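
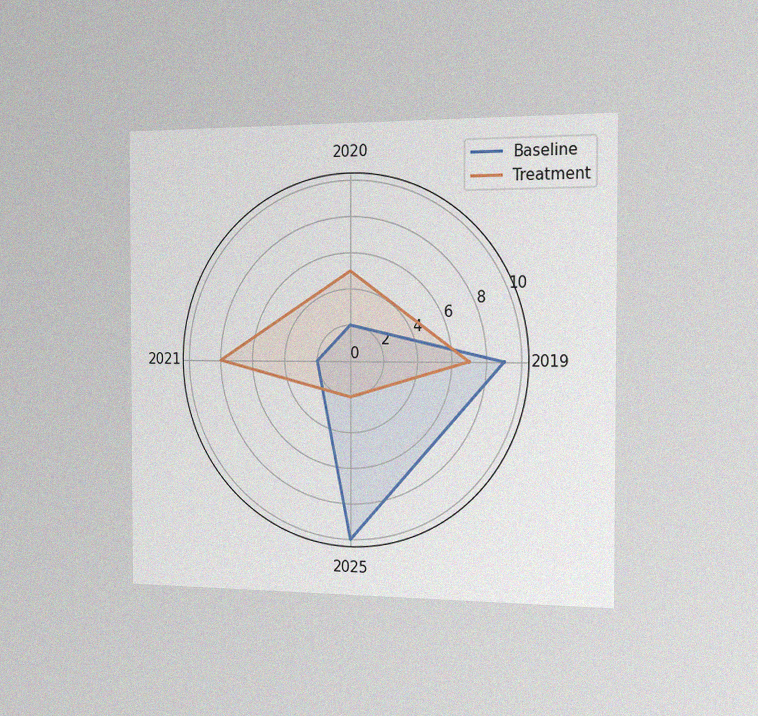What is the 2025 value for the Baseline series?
The chart is viewed slightly from the right, with some photo noise. On the 2025 axis, Baseline reaches 10.

10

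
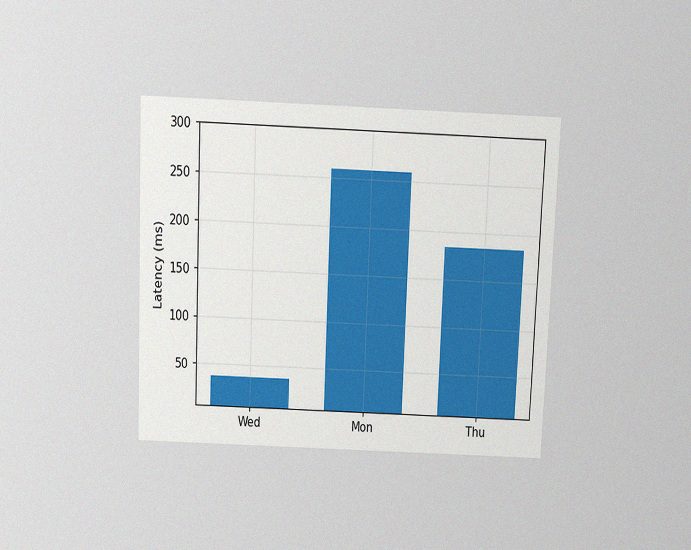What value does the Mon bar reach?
The chart is tilted about 2° clockwise and viewed slightly from above, with some photo noise. Reading along the chart's y-axis, the Mon bar reaches 259ms.

259ms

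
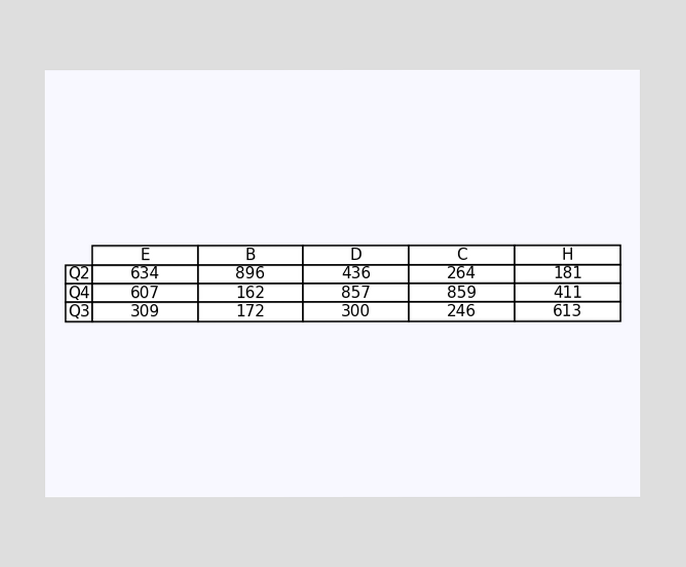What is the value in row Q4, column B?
The (Q4, B) cell reads 162.

162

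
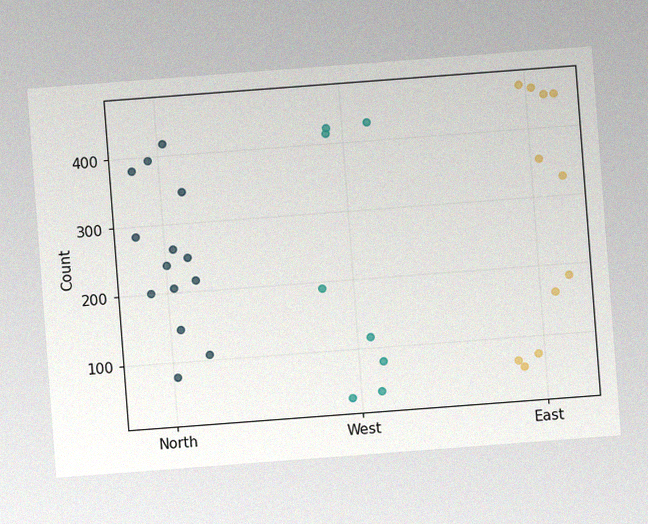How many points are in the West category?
The chart is tilted about 4° counter-clockwise, with some photo noise. Counting the markers in the West column gives 8.

8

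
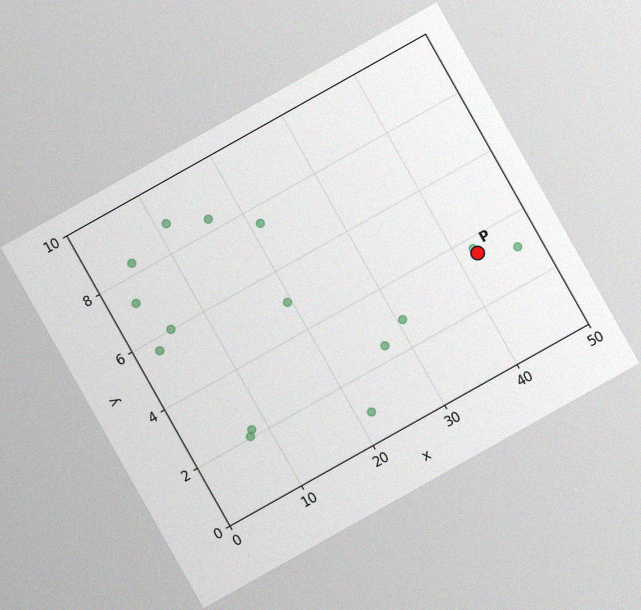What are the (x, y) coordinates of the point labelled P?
(42.5, 3.5)

The chart is tilted about 29° counter-clockwise, with some photo noise. Following the gridlines from P to each axis, P sits at (42.5, 3.5).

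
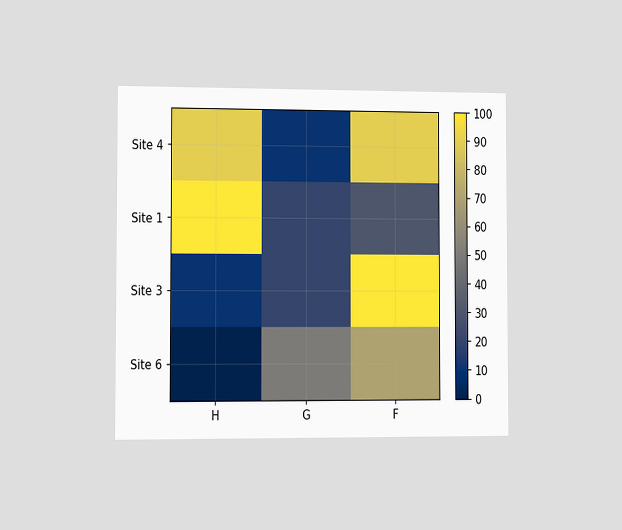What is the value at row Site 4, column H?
The chart is viewed slightly from the left. Matching cell (Site 4, H) against the colorbar gives 90.

90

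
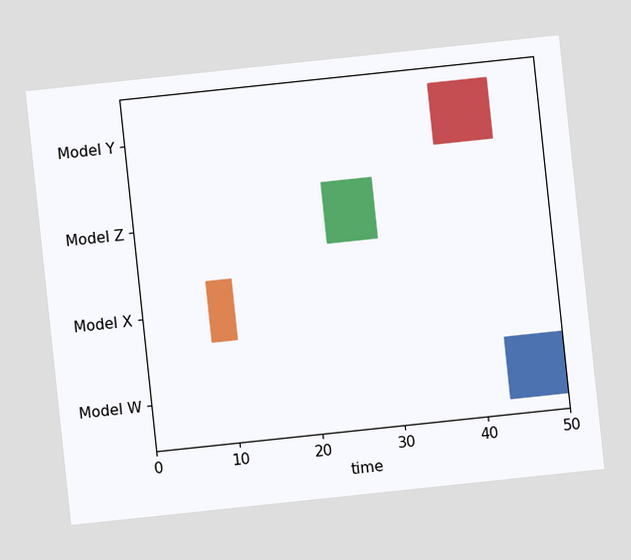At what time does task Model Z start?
The chart is tilted about 6° counter-clockwise. The Model Z bar begins at t=23.

23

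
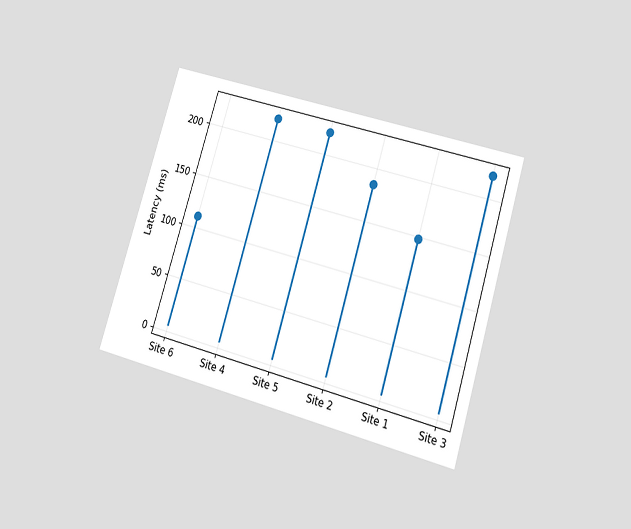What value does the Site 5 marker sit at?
222ms

The chart is tilted about 17° clockwise and viewed slightly from below. The Site 5 marker sits at 222ms.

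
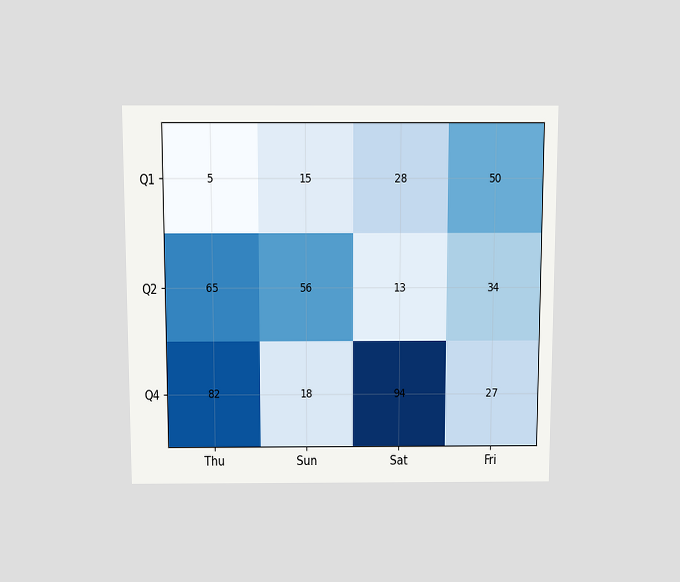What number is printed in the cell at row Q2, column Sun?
The chart is viewed slightly from above. The (Q2, Sun) cell reads 56.

56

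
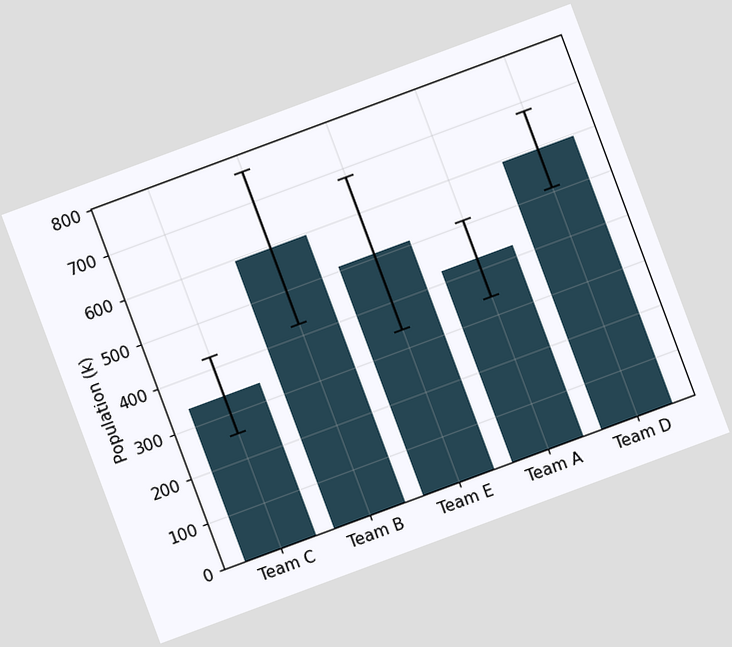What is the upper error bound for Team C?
The chart is tilted about 20° counter-clockwise. The Team C bar's upper whisker reaches 425k.

425k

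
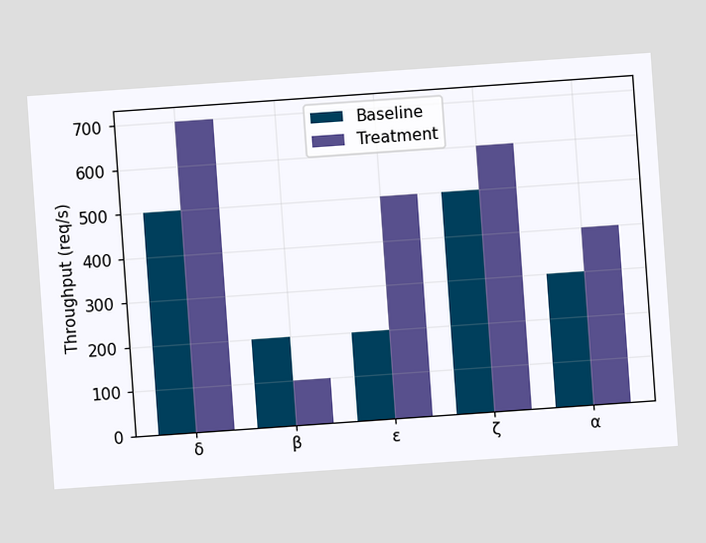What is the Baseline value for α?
300req/s

The chart is tilted about 4° counter-clockwise. The Baseline bar at α reaches 300req/s on the y-axis.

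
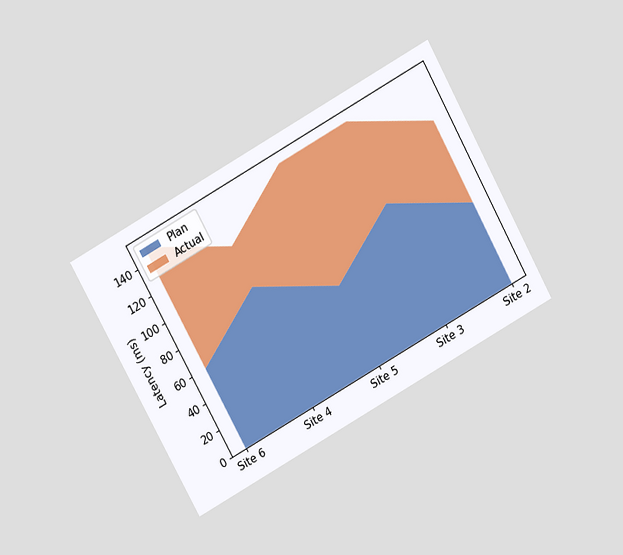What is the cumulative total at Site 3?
The chart is tilted about 29° counter-clockwise and viewed at a slight angle. The stacked total at Site 3 reaches 150ms.

150ms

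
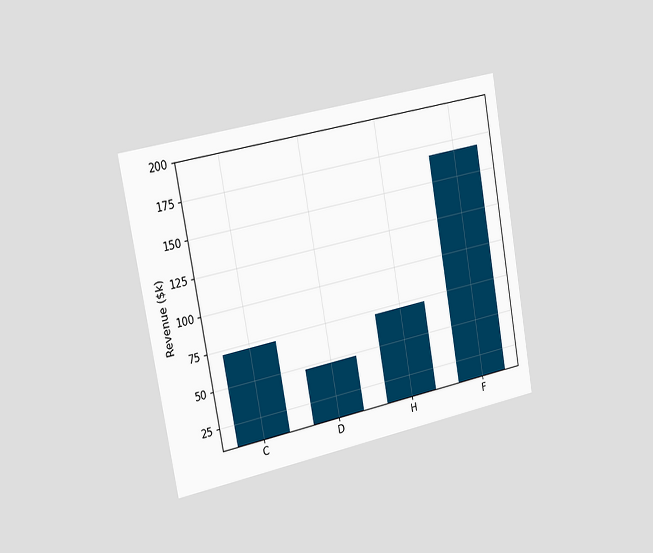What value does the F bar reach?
The chart is tilted about 10° counter-clockwise and viewed slightly from the left. Reading along the chart's y-axis, the F bar reaches $168k.

$168k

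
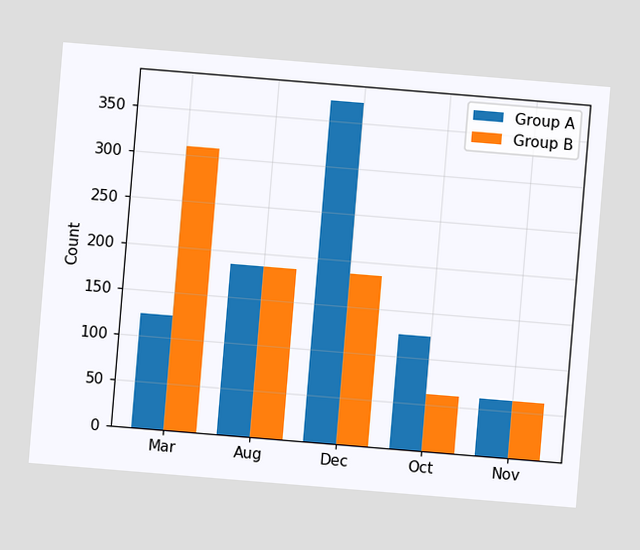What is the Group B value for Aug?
The chart is tilted about 5° clockwise. The Group B bar at Aug reaches 186 on the y-axis.

186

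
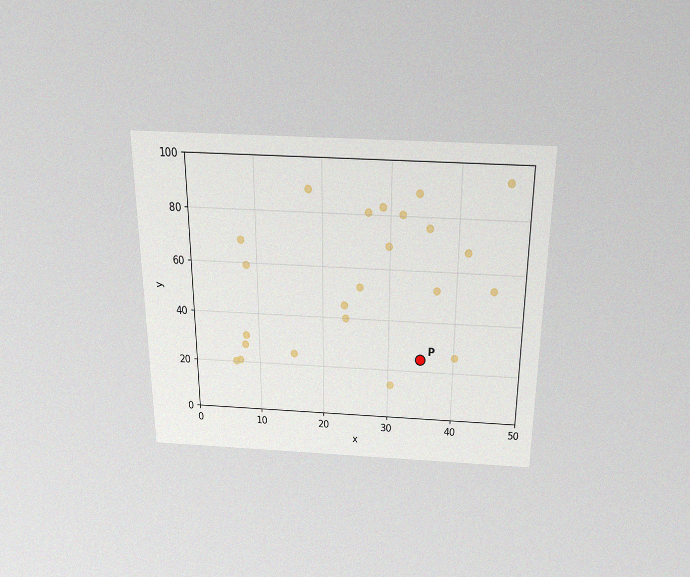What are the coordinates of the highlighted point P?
(35, 25)

The chart is viewed slightly from above, with some photo noise. Following the gridlines from P to each axis, P sits at (35, 25).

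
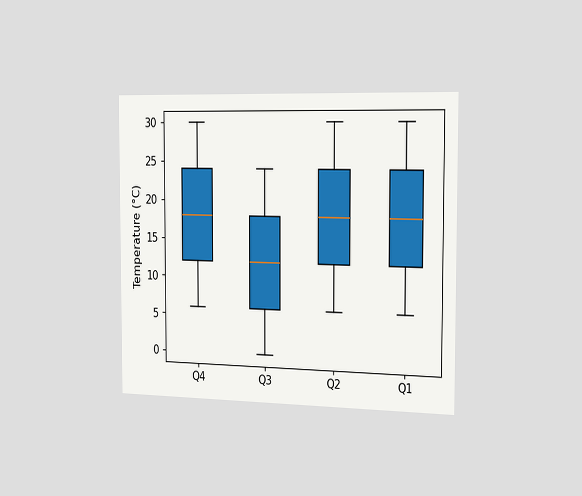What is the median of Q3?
12°C

The chart is viewed slightly from the right. The median line in the Q3 box sits at 12°C.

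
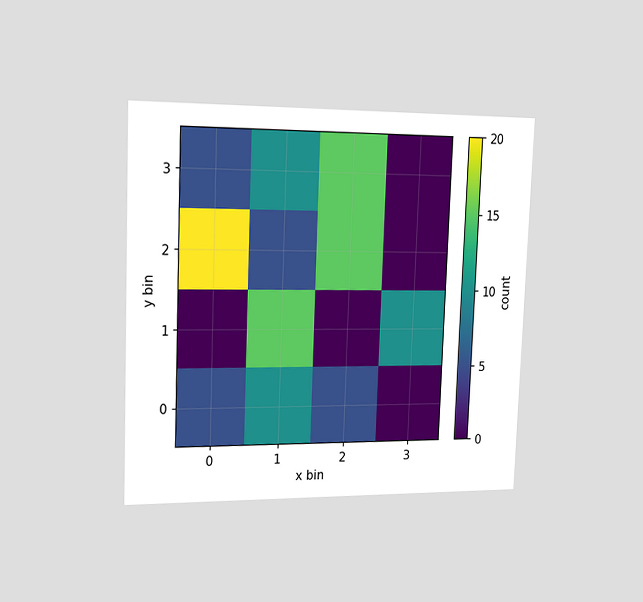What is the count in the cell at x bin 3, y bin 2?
The chart is tilted about 2° clockwise and viewed slightly from the left. Matching the cell (3, 2) against the colorbar gives 0.

0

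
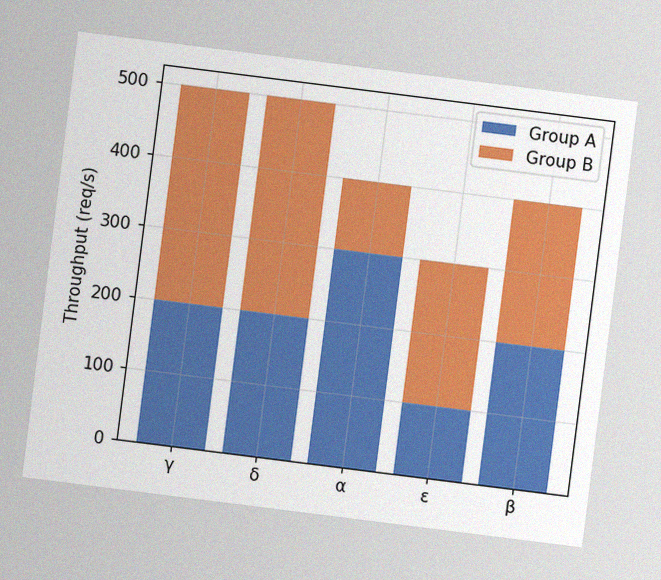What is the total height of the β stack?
The chart is tilted about 7° clockwise, with some photo noise. The β stack's top reaches 400req/s on the y-axis.

400req/s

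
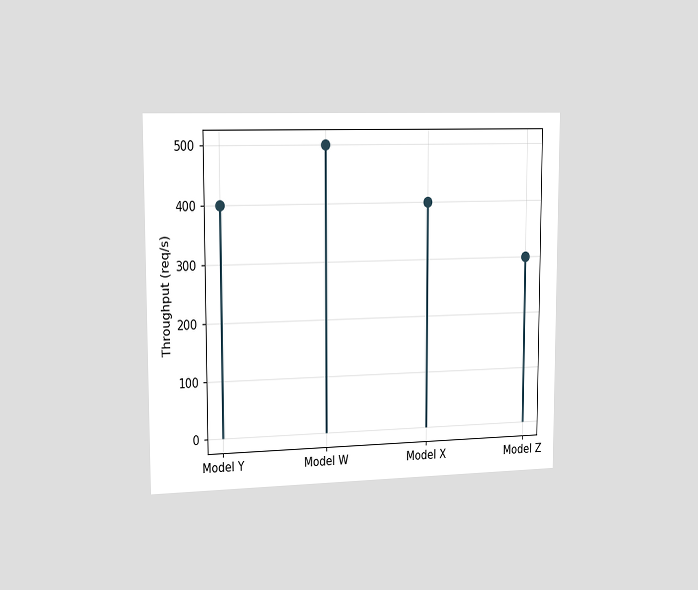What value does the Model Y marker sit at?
400req/s

The chart is viewed slightly from the left. The Model Y marker sits at 400req/s.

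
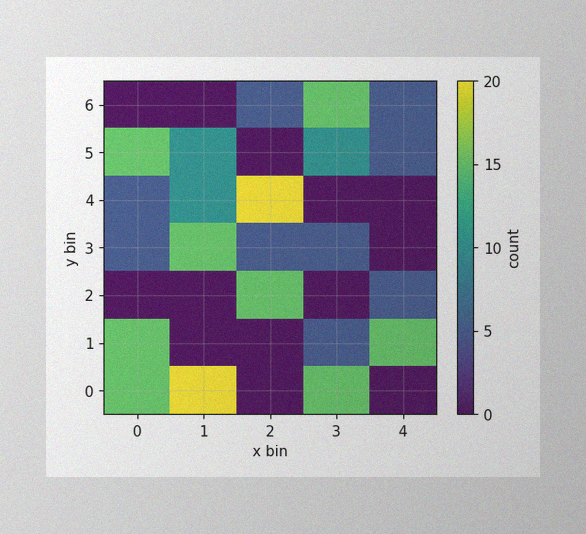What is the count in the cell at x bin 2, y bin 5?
0

The image has some photo noise and uneven lighting. Matching the cell (2, 5) against the colorbar gives 0.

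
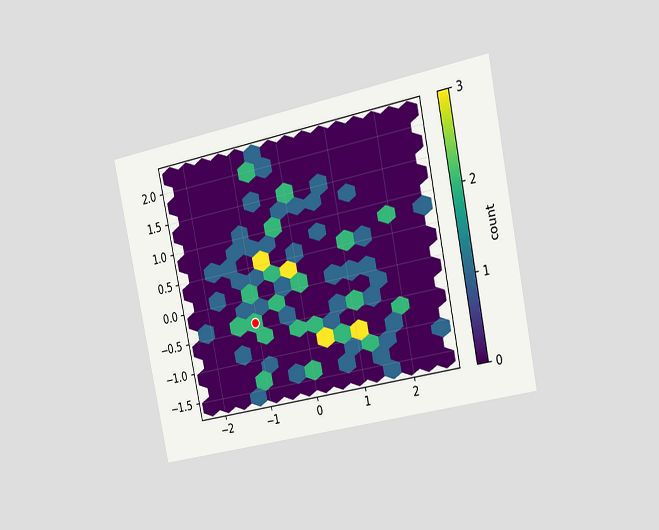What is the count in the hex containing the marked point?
2

The chart is tilted about 11° counter-clockwise and viewed slightly from the right. The marked hex reads 2 on the colorbar.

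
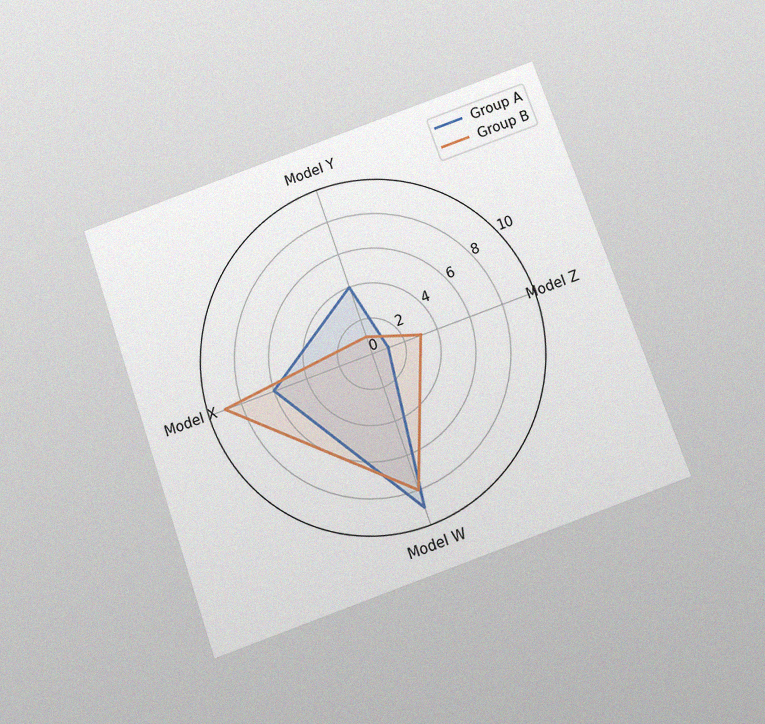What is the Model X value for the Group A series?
6

The chart is tilted about 19° counter-clockwise and viewed slightly from below, with some photo noise. On the Model X axis, Group A reaches 6.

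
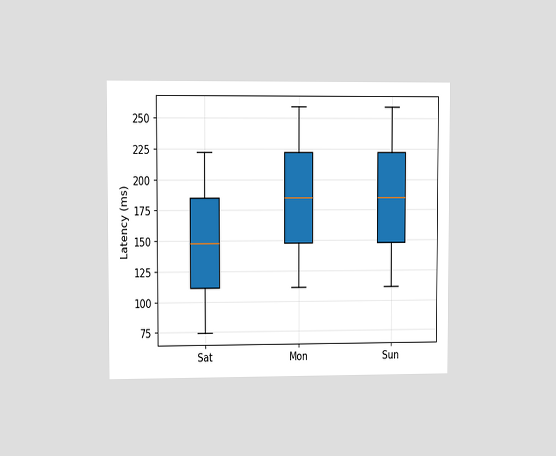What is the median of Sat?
The chart is viewed at a slight angle. The median line in the Sat box sits at 148ms.

148ms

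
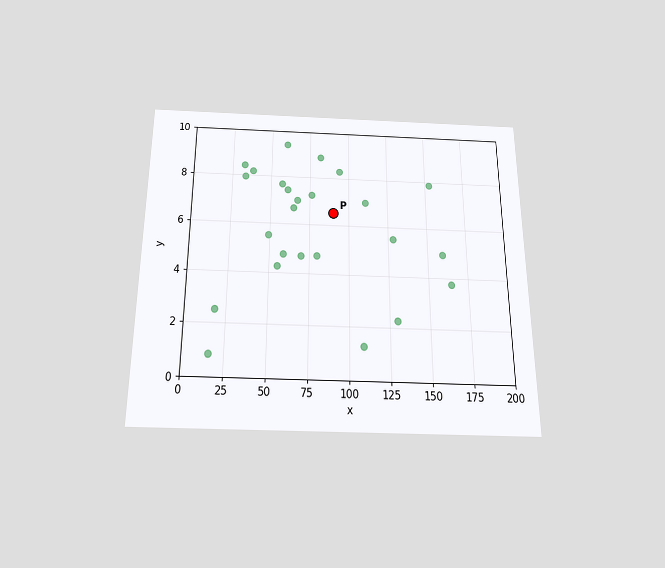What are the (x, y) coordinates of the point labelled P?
(90, 6.5)

The chart is viewed slightly from below. Following the gridlines from P to each axis, P sits at (90, 6.5).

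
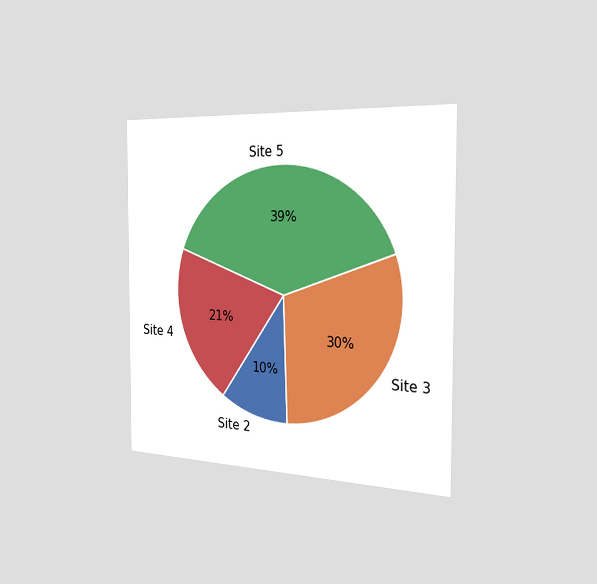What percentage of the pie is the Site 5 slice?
The chart is viewed slightly from the right. The Site 5 slice takes up 39% of the pie.

39%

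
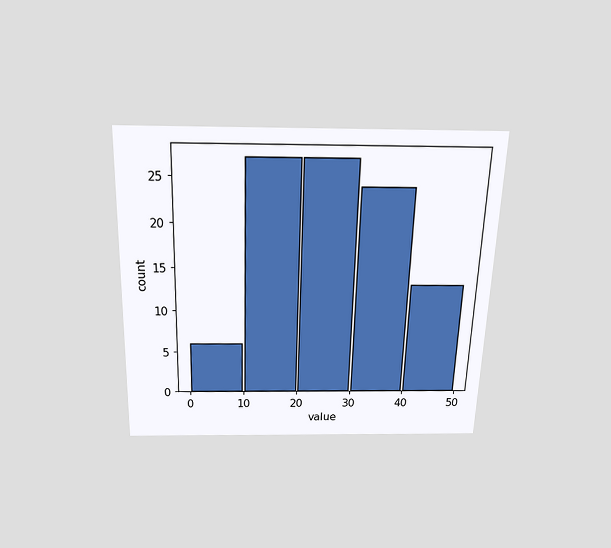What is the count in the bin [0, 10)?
The chart is viewed slightly from above. The [0, 10) bin has height 6.

6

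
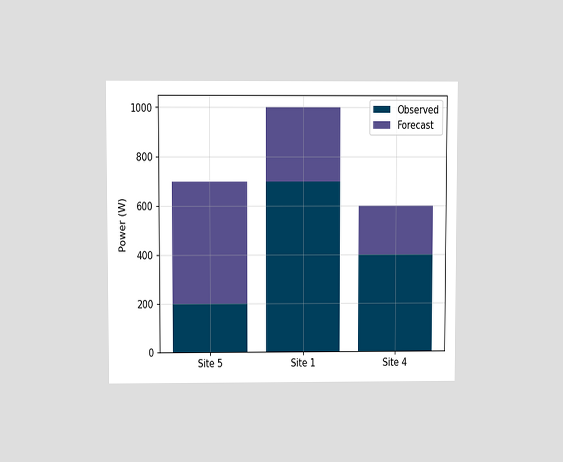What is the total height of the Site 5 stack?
The chart is viewed at a slight angle. The Site 5 stack's top reaches 700W on the y-axis.

700W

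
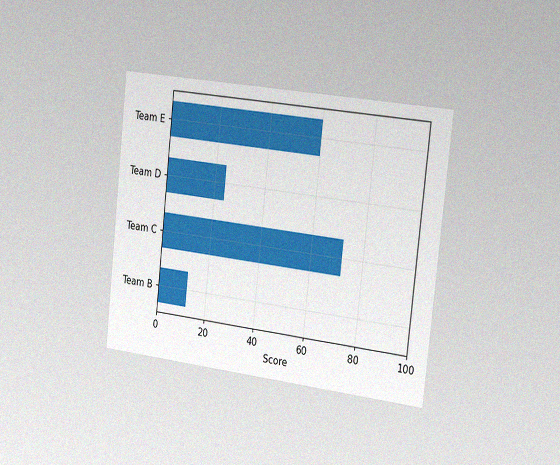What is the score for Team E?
60

The chart is tilted about 6° clockwise and viewed slightly from the right, with some photo noise. Reading along the chart's x-axis, the Team E bar reaches 60.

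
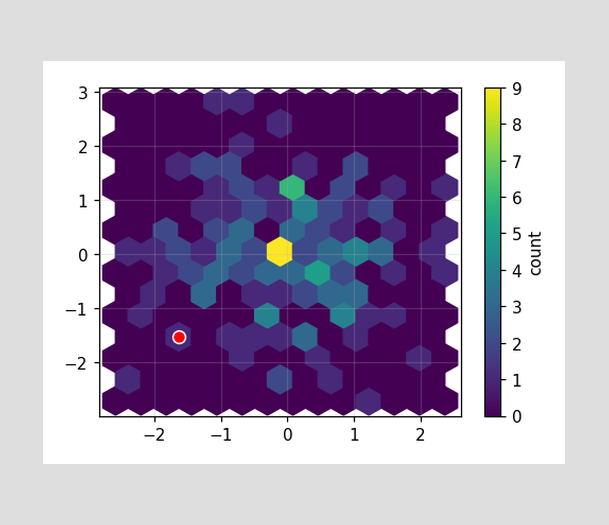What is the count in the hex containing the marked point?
1

The marked hex reads 1 on the colorbar.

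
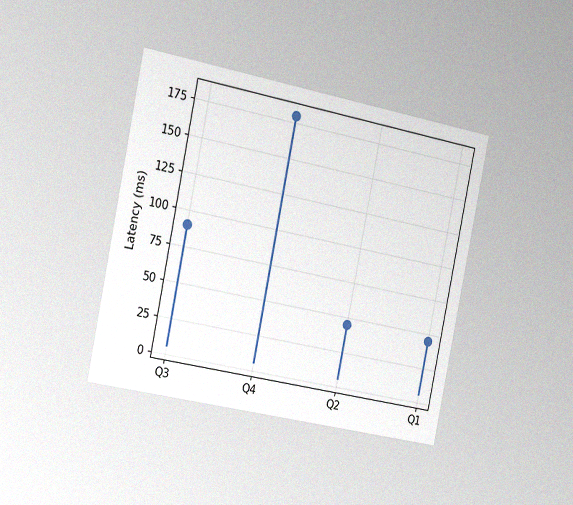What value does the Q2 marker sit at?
The chart is tilted about 11° clockwise and viewed slightly from the left, with some photo noise. The Q2 marker sits at 45ms.

45ms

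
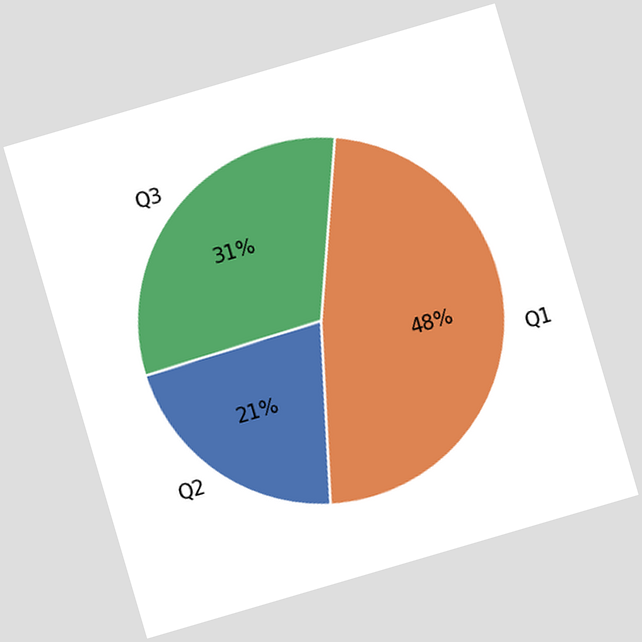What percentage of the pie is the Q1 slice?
The chart is tilted about 16° counter-clockwise. The Q1 slice takes up 48% of the pie.

48%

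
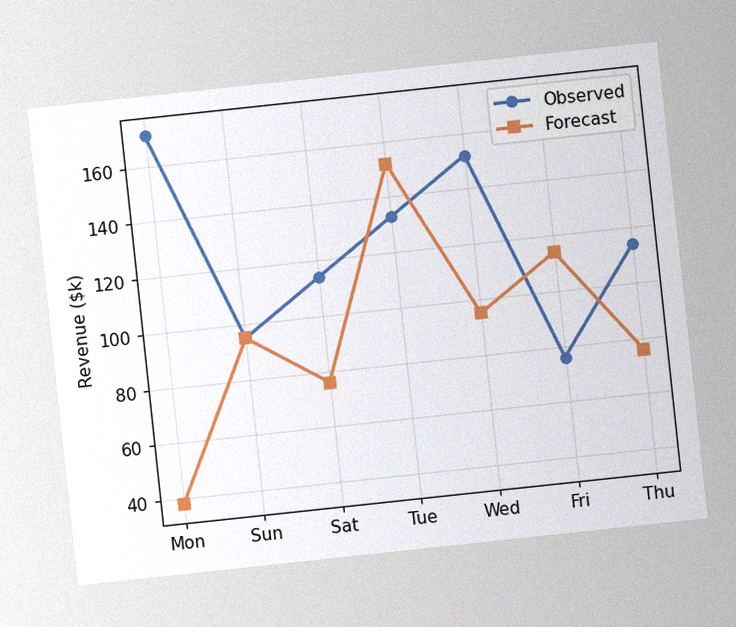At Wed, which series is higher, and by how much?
Observed, by $57k

The chart is tilted about 6° counter-clockwise, with some photo noise. At Wed, Observed sits above the other line by $57k.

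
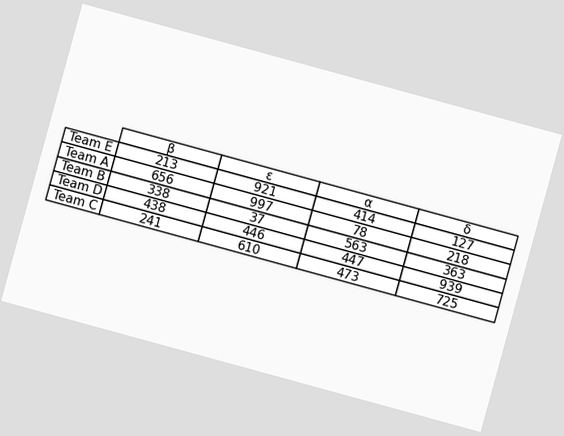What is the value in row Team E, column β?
The chart is tilted about 15° clockwise. The (Team E, β) cell reads 213.

213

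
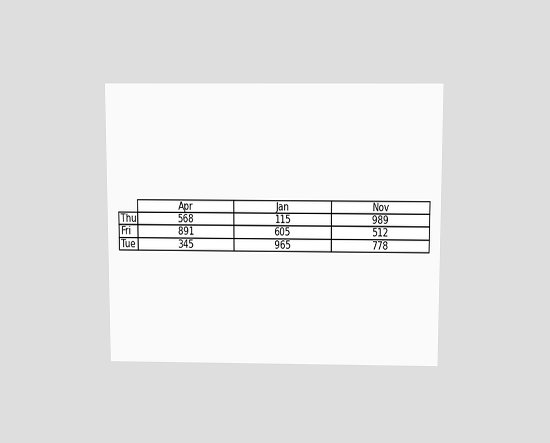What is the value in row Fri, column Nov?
The chart is viewed slightly from above. The (Fri, Nov) cell reads 512.

512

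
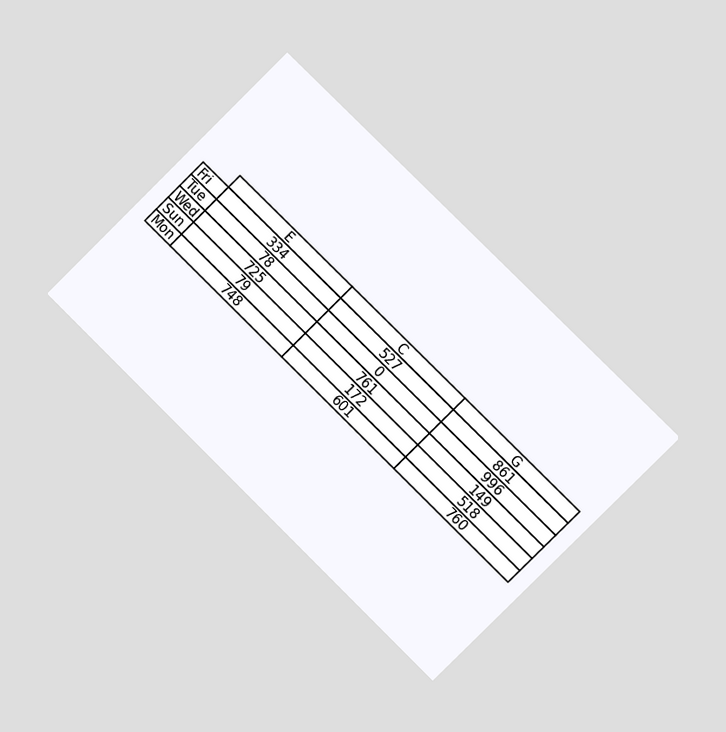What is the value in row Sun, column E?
The chart is tilted about 45° clockwise and viewed at a slight angle. The (Sun, E) cell reads 79.

79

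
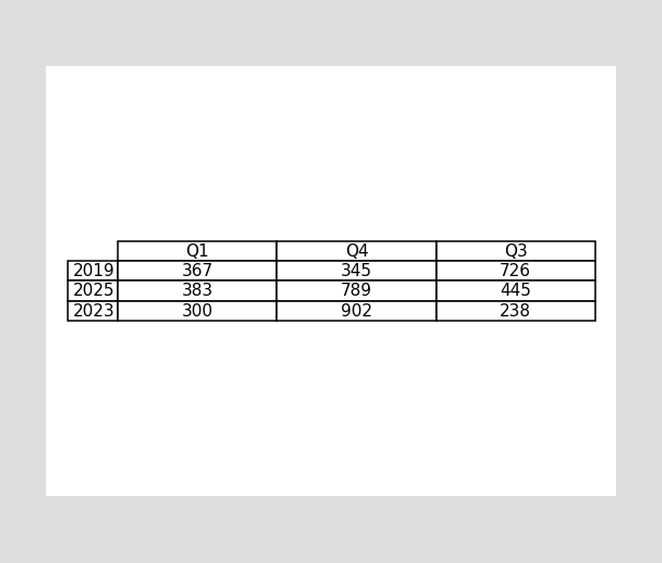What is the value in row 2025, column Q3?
445

The (2025, Q3) cell reads 445.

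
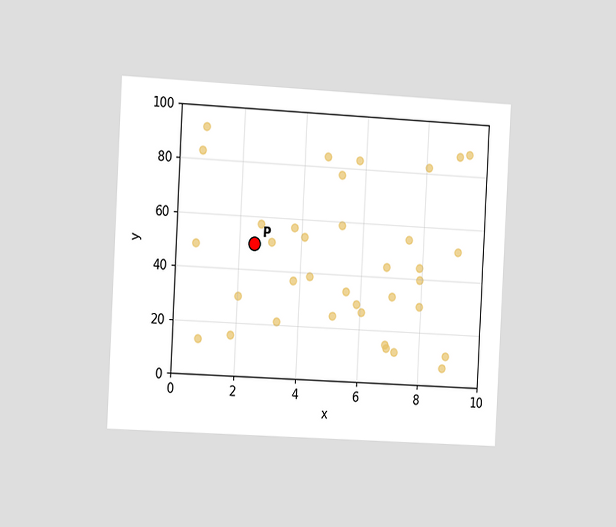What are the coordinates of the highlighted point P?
The chart is tilted about 3° clockwise and viewed slightly from the left. Following the gridlines from P to each axis, P sits at (2.5, 50).

(2.5, 50)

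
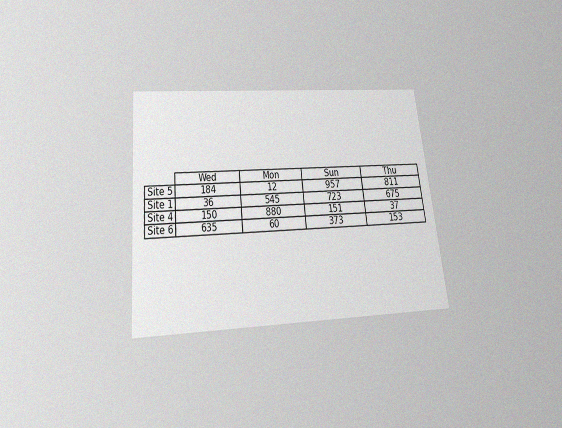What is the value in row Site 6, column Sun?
373

The chart is tilted about 6° counter-clockwise and viewed slightly from below, with some photo noise. The (Site 6, Sun) cell reads 373.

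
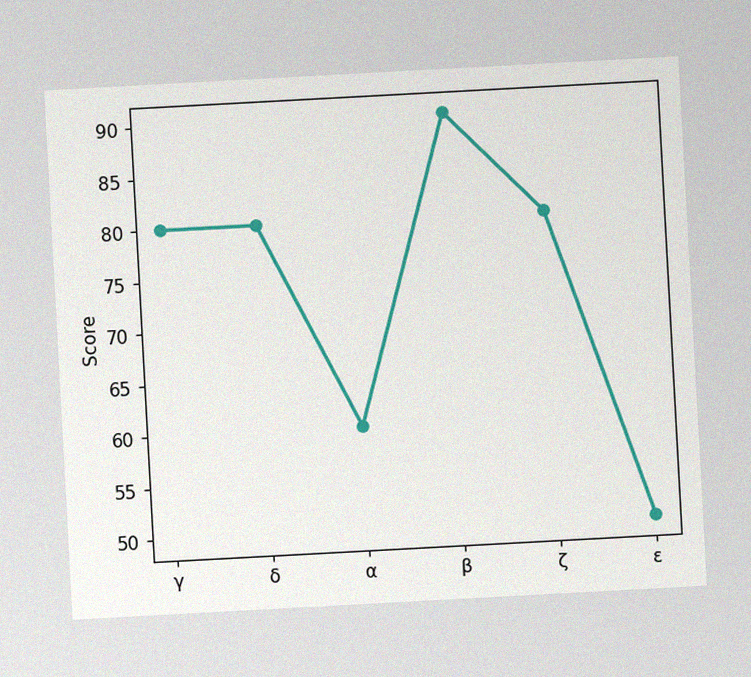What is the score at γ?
80

The chart is tilted about 3° counter-clockwise, with some photo noise. At γ, the line is at 80.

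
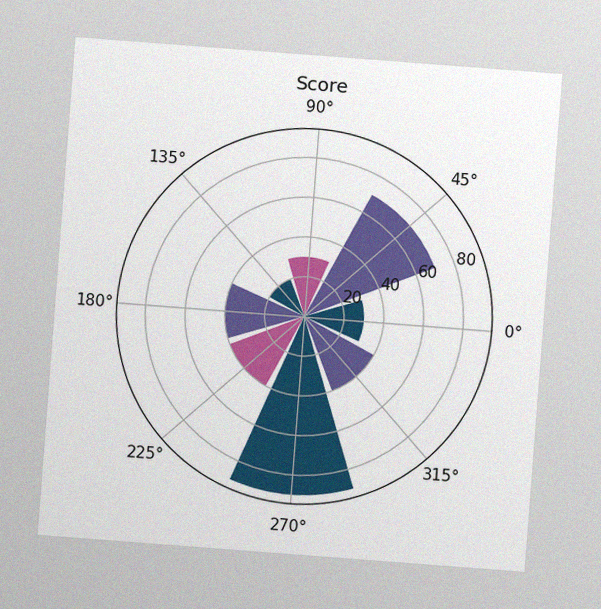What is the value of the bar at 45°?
The chart is tilted about 4° clockwise, with some photo noise. The bar at 45° reaches 70 on the radial axis.

70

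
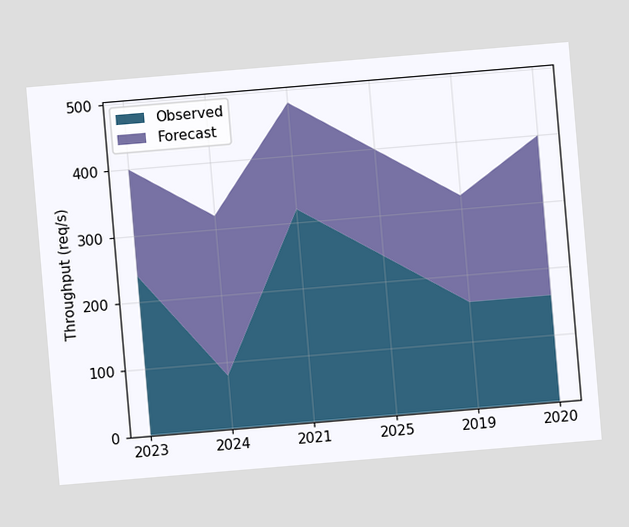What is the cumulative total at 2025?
400req/s

The chart is tilted about 5° counter-clockwise. The stacked total at 2025 reaches 400req/s.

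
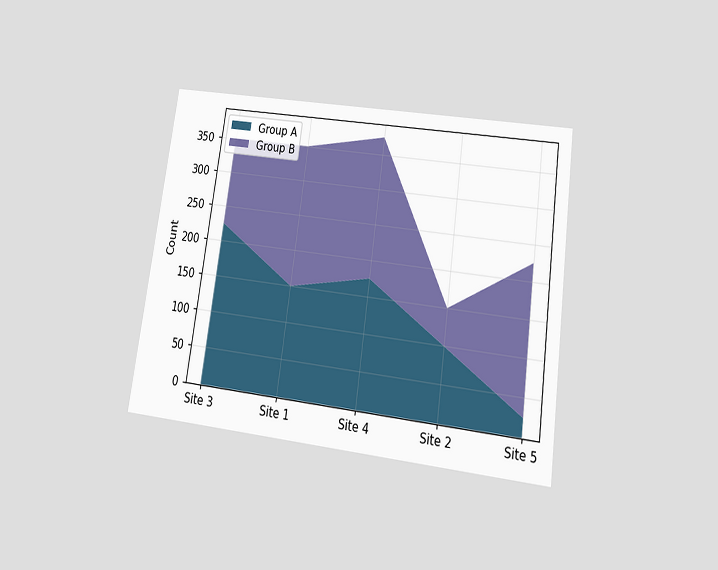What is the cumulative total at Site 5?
225

The chart is tilted about 8° clockwise and viewed slightly from below. The stacked total at Site 5 reaches 225.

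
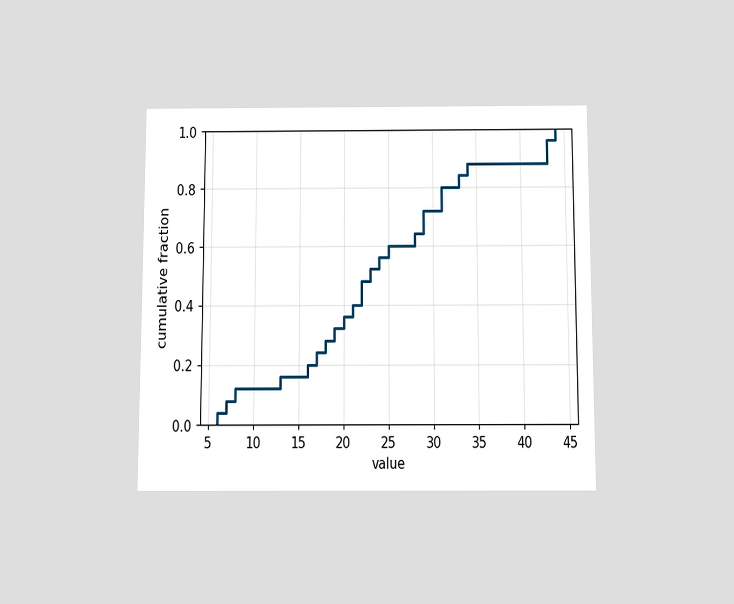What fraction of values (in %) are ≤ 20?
The chart is viewed slightly from below. At x=20 the ECDF step is at 36%.

36%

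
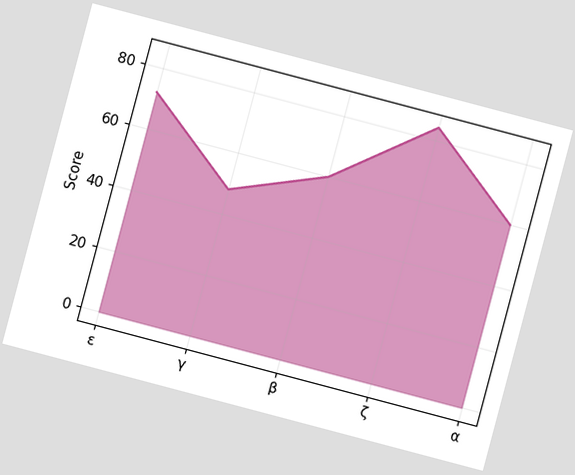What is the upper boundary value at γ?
The chart is tilted about 15° clockwise. At γ the upper boundary is at 48.

48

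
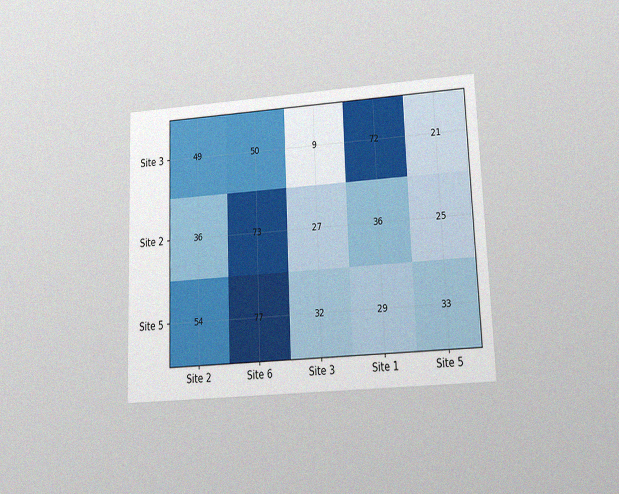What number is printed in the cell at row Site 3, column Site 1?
The chart is tilted about 2° counter-clockwise and viewed at a slight angle, with some photo noise. The (Site 3, Site 1) cell reads 72.

72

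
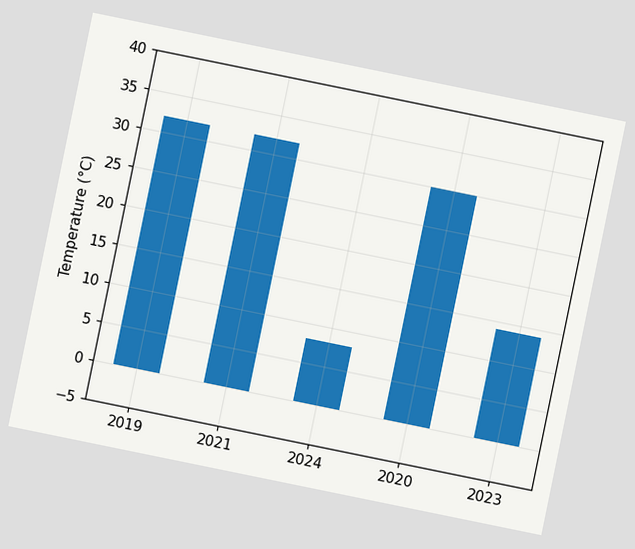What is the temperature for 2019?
The chart is tilted about 12° clockwise. Reading along the chart's y-axis, the 2019 bar reaches 32°C.

32°C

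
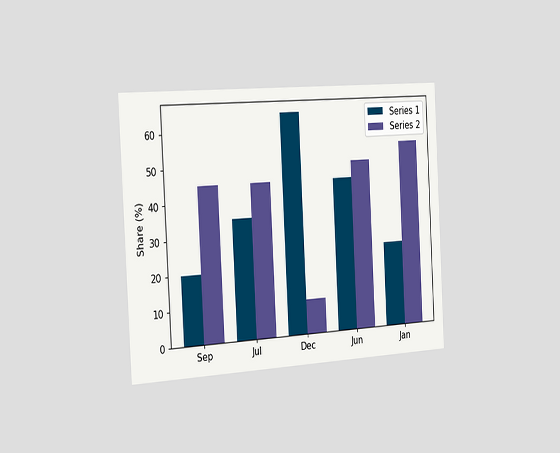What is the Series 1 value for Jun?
The chart is tilted about 3° counter-clockwise and viewed slightly from the left. The Series 1 bar at Jun reaches 45% on the y-axis.

45%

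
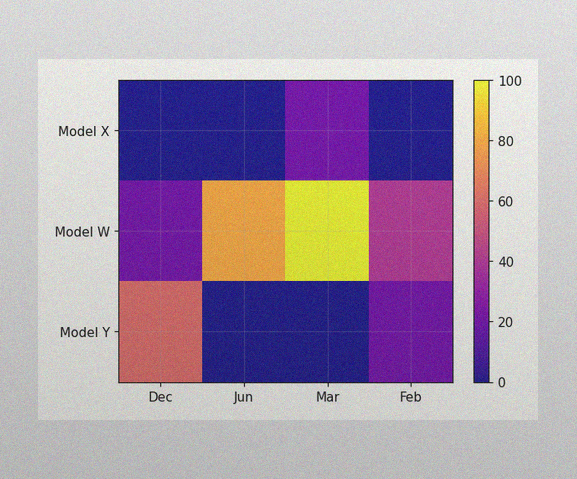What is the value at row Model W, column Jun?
80

The image has some photo noise and uneven lighting. Matching cell (Model W, Jun) against the colorbar gives 80.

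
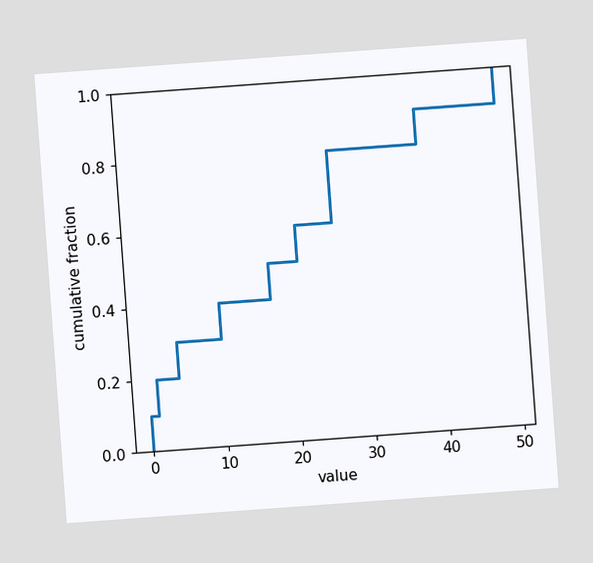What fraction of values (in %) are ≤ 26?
80%

The chart is tilted about 4° counter-clockwise. At x=26 the ECDF step is at 80%.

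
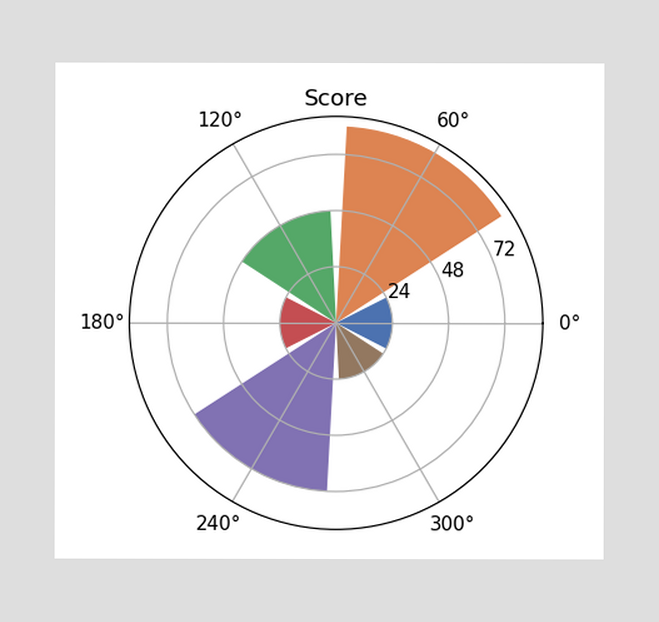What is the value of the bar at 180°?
24

The bar at 180° reaches 24 on the radial axis.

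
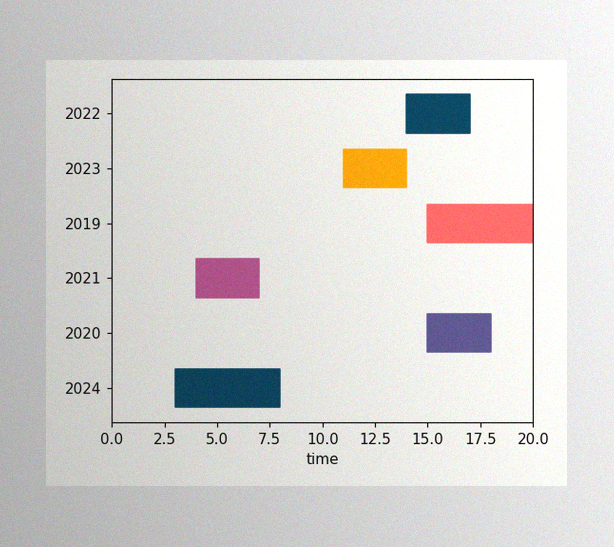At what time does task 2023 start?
11

The image has some photo noise and uneven lighting. The 2023 bar begins at t=11.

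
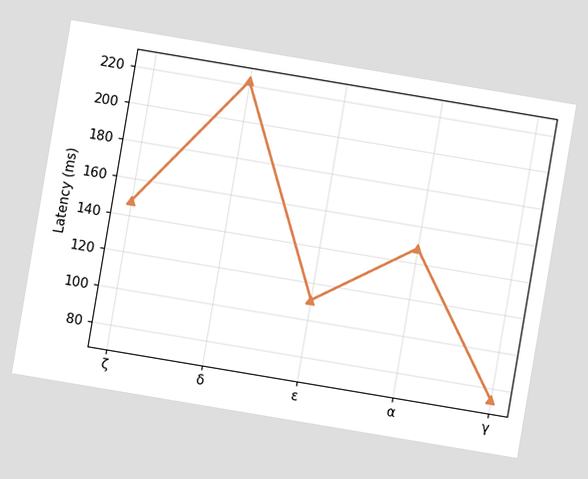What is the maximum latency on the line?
The chart is tilted about 10° clockwise. The highest point is at δ, and reading across to the y-axis gives 222ms.

222ms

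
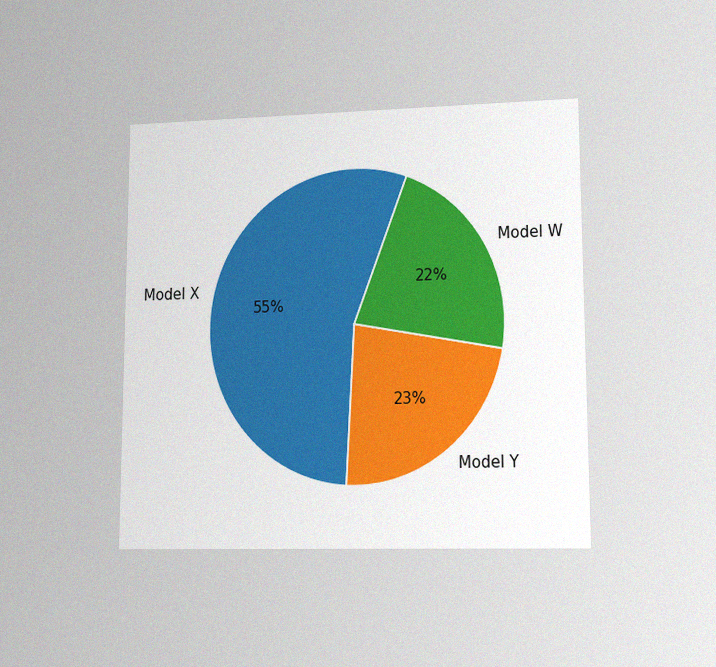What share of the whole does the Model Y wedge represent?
23%

The chart is viewed at a slight angle, with some photo noise. The Model Y slice takes up 23% of the pie.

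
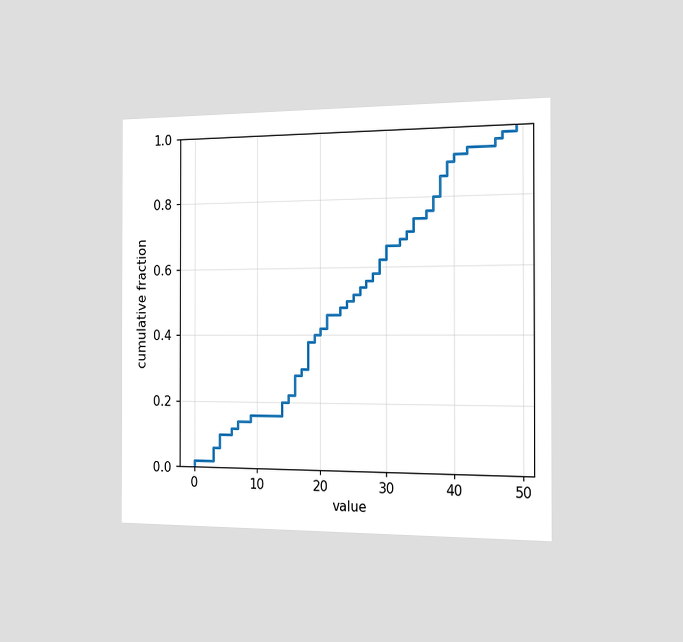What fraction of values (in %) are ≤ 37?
80%

The chart is viewed slightly from the right. At x=37 the ECDF step is at 80%.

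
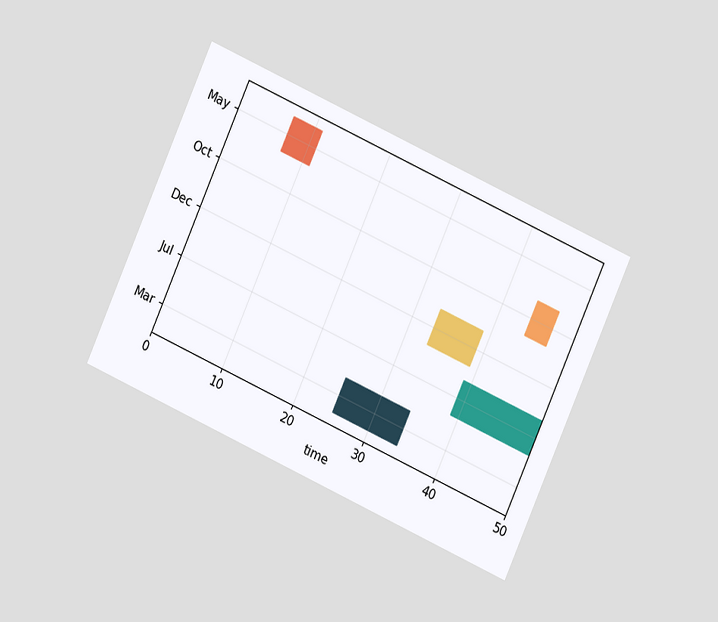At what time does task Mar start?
25

The chart is tilted about 24° clockwise and viewed at a slight angle. The Mar bar begins at t=25.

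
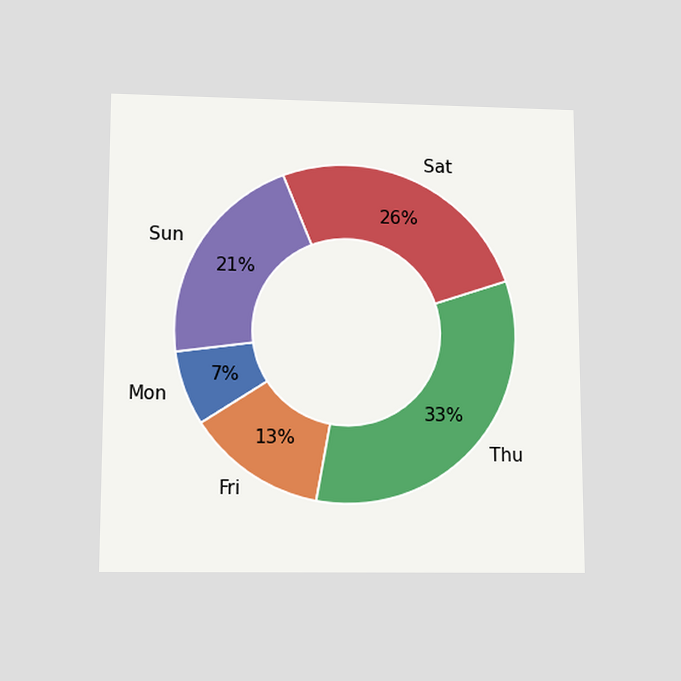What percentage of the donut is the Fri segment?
13%

The chart is viewed slightly from below. The Fri segment takes up 13% of the ring.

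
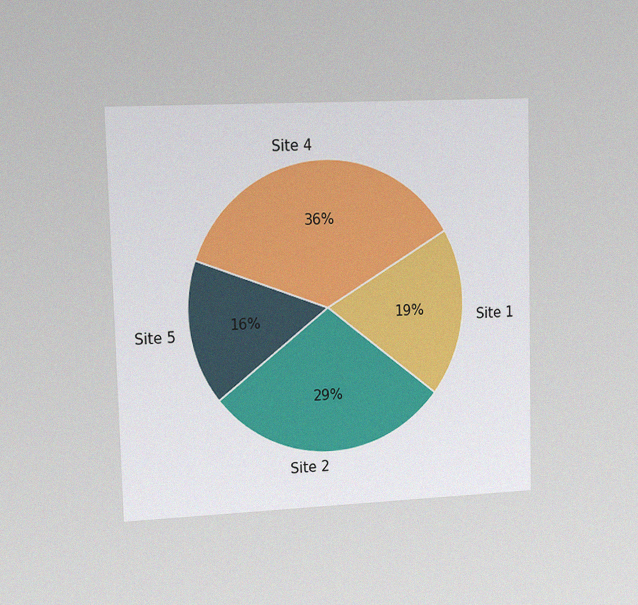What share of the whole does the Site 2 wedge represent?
29%

The chart is viewed slightly from the left, with some photo noise. The Site 2 slice takes up 29% of the pie.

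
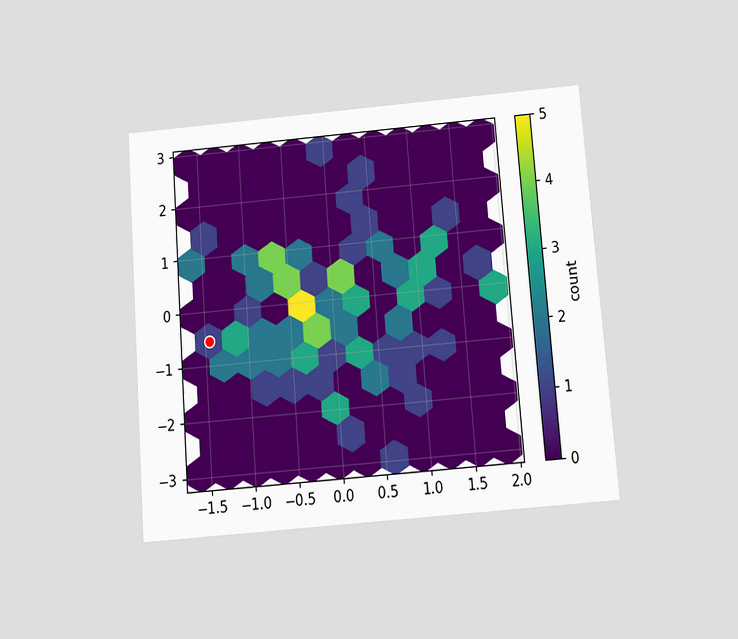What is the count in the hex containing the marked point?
1

The chart is tilted about 4° counter-clockwise and viewed slightly from below. The marked hex reads 1 on the colorbar.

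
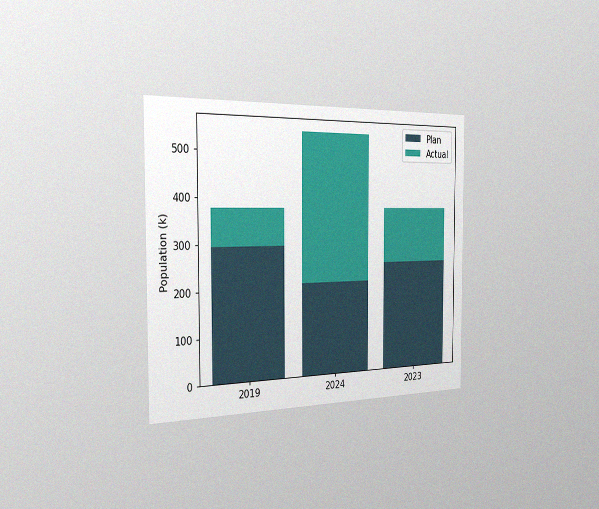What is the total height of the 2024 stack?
The chart is viewed slightly from the left, with some photo noise. The 2024 stack's top reaches 546k on the y-axis.

546k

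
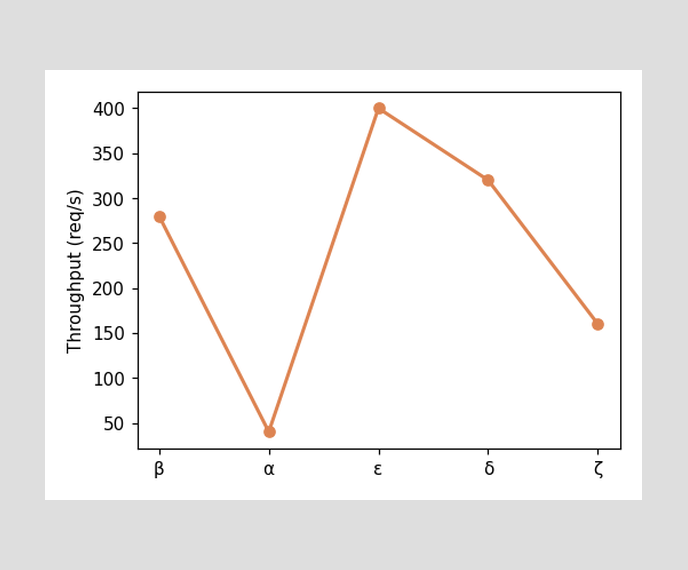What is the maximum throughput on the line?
The highest point is at ε, and reading across to the y-axis gives 400req/s.

400req/s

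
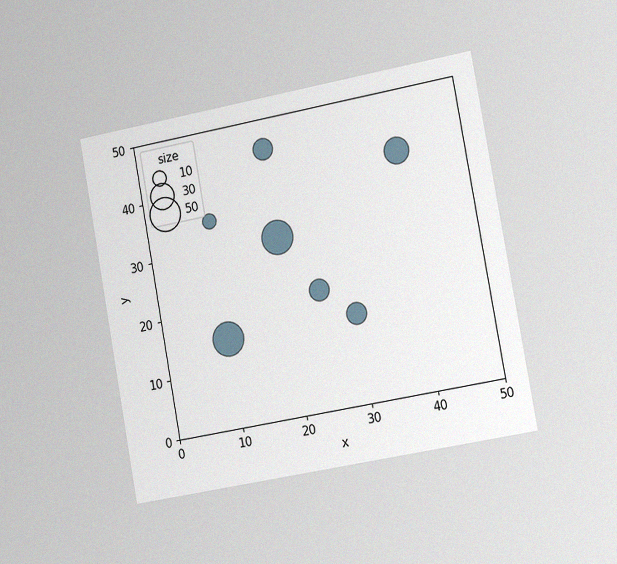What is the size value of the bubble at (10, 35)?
10

The chart is tilted about 10° counter-clockwise and viewed slightly from the right, with some photo noise. Matching the bubble at (10, 35) against the size legend gives 10.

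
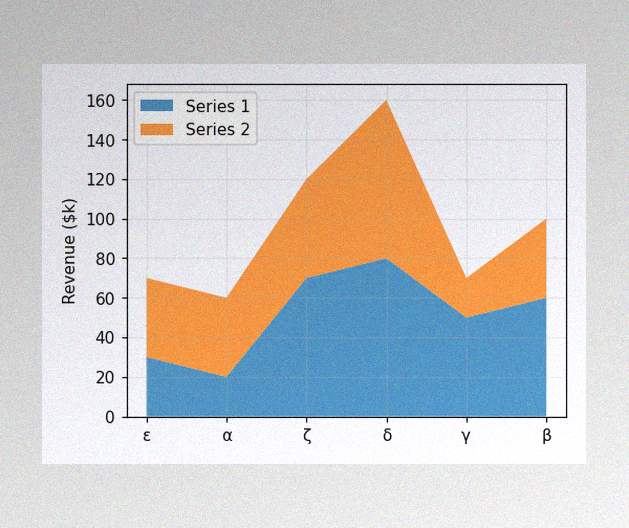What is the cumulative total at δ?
$160k

The image has some photo noise and uneven lighting. The stacked total at δ reaches $160k.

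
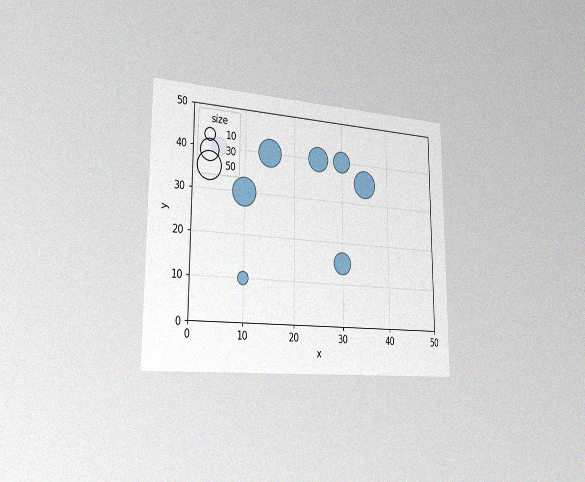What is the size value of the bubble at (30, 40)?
30

The chart is viewed slightly from the left, with some photo noise. Matching the bubble at (30, 40) against the size legend gives 30.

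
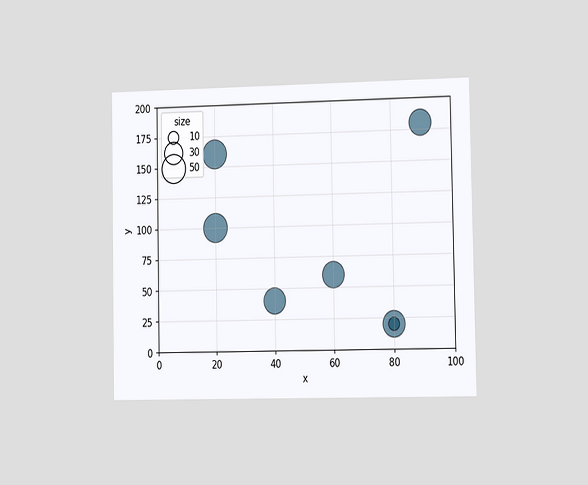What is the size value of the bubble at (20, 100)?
The chart is viewed slightly from the right. Matching the bubble at (20, 100) against the size legend gives 50.

50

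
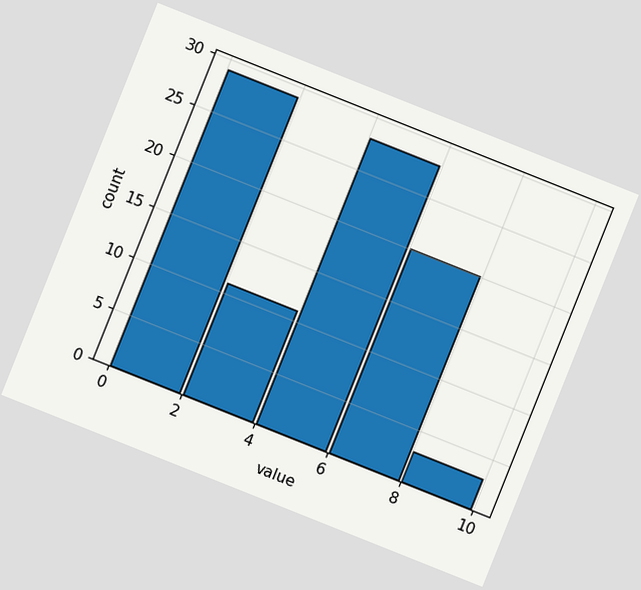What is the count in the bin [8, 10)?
The chart is tilted about 22° clockwise. The [8, 10) bin has height 3.

3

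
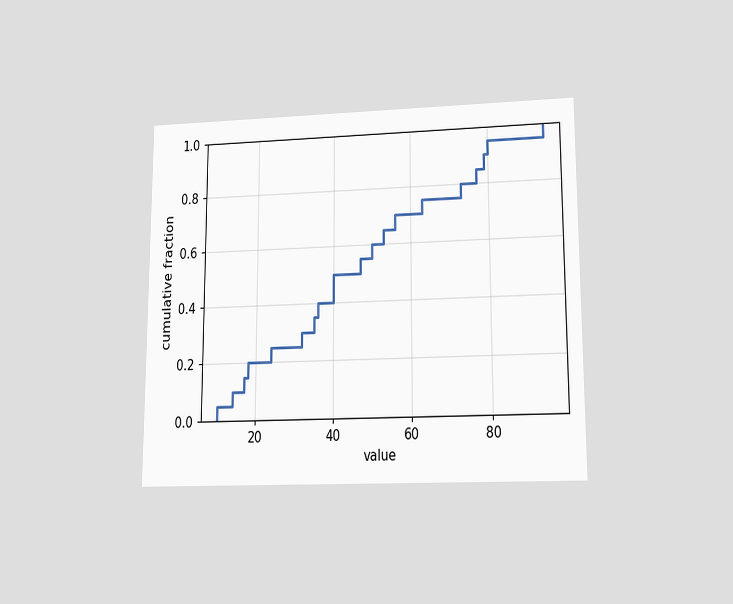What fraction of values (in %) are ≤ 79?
The chart is viewed at a slight angle. At x=79 the ECDF step is at 90%.

90%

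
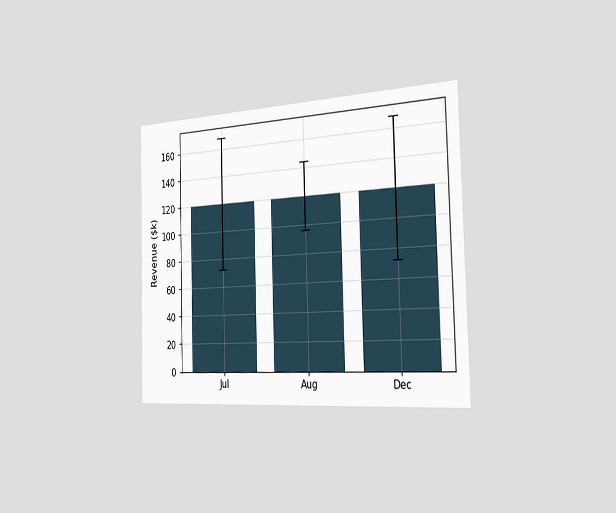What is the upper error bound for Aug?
The chart is viewed slightly from the right. The Aug bar's upper whisker reaches $144k.

$144k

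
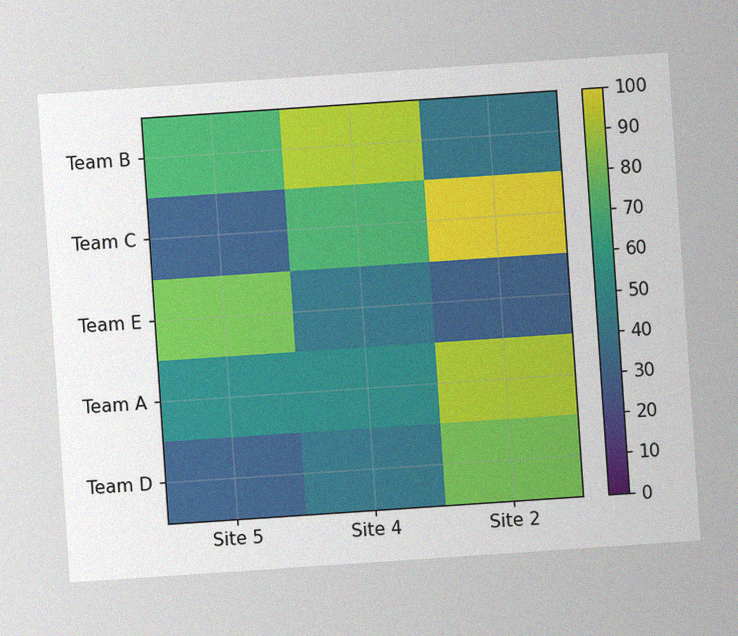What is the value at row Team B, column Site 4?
90

The chart is tilted about 4° counter-clockwise, with some photo noise. Matching cell (Team B, Site 4) against the colorbar gives 90.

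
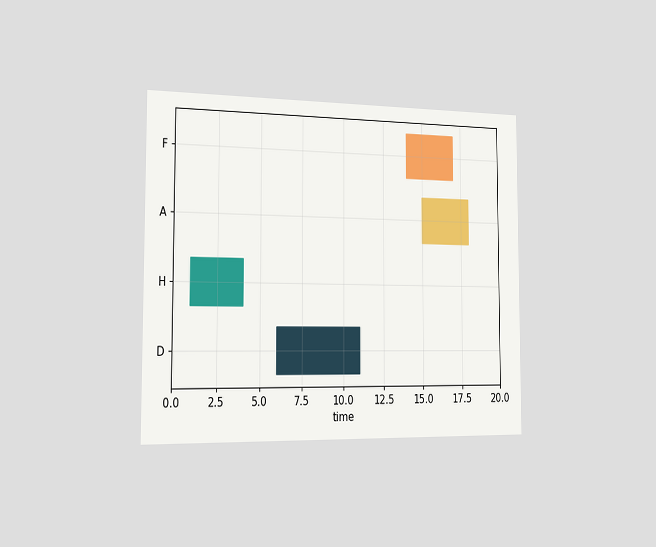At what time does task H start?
The chart is viewed slightly from the left. The H bar begins at t=1.

1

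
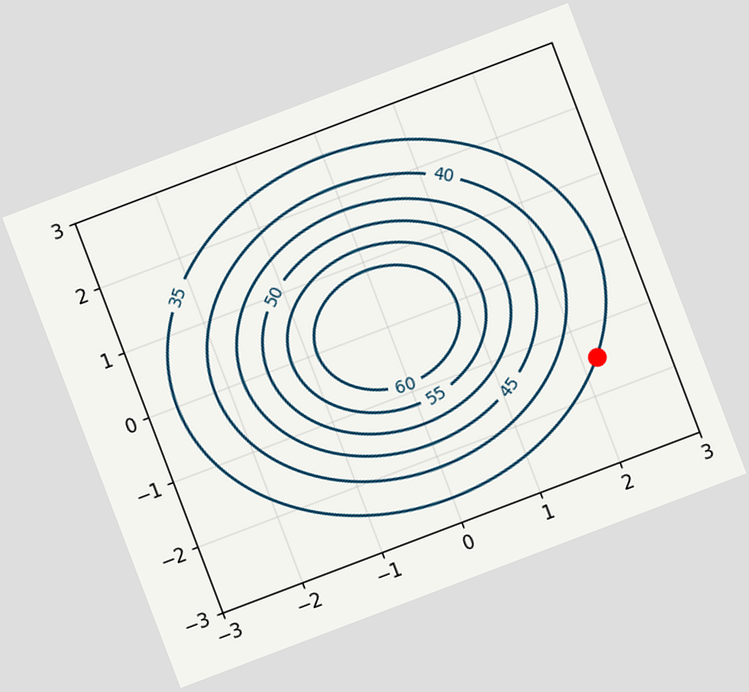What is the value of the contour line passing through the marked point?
35

The chart is tilted about 21° counter-clockwise. The marked point sits on the contour labelled 35.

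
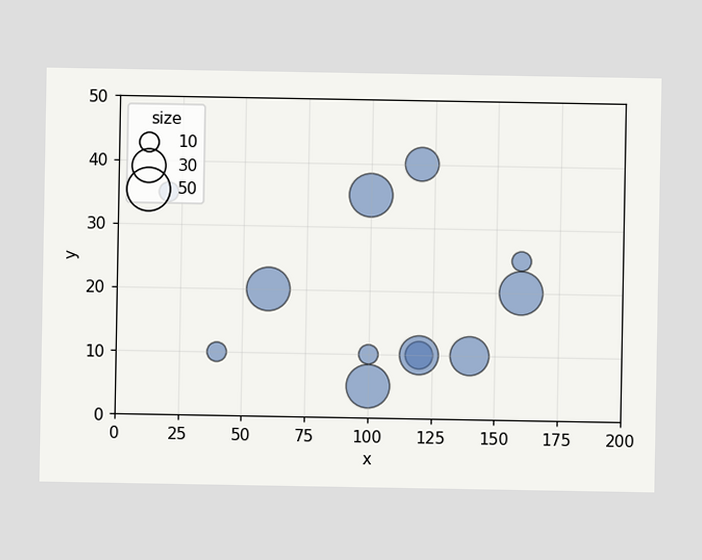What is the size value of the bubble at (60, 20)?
50

Matching the bubble at (60, 20) against the size legend gives 50.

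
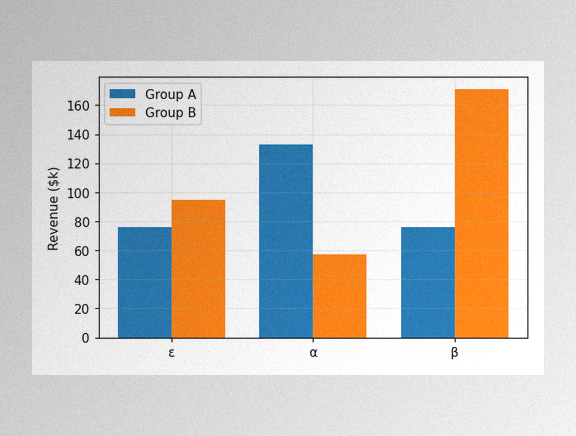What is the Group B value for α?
$57k

The image has some photo noise and uneven lighting. The Group B bar at α reaches $57k on the y-axis.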